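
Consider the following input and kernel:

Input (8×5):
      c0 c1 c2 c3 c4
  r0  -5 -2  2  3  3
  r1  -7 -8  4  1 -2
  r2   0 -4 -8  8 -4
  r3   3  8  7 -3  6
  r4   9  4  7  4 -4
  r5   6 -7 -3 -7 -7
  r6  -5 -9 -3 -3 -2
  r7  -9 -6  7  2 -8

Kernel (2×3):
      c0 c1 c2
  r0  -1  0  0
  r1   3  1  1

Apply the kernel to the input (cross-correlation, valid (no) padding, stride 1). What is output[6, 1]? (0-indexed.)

0

The receptive field on the input at this output position is [-9 -3 -3 / -6 7 2]. Elementwise product with the kernel and sum: -9·-1 + -6·3 + 7·1 + 2·1.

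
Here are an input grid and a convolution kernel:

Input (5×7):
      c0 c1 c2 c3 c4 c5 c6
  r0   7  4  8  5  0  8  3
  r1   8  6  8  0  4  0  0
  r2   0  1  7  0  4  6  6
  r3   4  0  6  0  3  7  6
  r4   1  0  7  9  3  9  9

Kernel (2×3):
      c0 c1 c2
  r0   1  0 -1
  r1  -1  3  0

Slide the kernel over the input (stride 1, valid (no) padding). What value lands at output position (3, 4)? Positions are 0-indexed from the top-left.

21

The receptive field on the input at this output position is [3 7 6 / 3 9 9]. Elementwise product with the kernel and sum: 3·1 + 6·-1 + 3·-1 + 9·3.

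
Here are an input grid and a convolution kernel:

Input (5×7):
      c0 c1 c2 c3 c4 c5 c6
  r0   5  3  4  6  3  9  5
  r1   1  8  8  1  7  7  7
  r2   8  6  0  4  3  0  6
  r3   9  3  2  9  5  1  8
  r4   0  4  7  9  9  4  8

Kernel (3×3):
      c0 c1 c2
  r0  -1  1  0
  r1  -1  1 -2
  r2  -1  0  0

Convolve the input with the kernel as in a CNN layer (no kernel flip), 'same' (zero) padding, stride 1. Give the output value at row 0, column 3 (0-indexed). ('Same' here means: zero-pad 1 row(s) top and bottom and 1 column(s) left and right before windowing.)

The receptive field on the zero-padded input at this output position is [0 0 0 / 4 6 3 / 8 1 7]. Elementwise product with the kernel and sum: 0·-1 + 0·1 + 4·-1 + 6·1 + 3·-2 + 8·-1.

-12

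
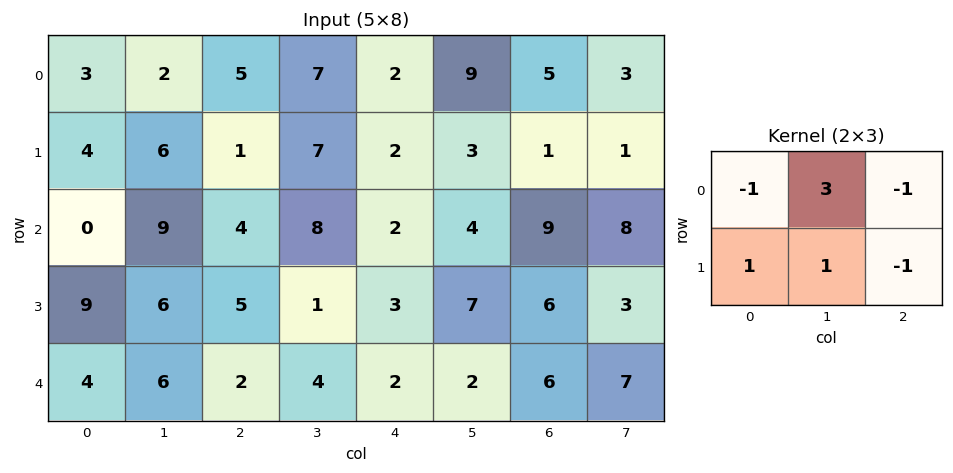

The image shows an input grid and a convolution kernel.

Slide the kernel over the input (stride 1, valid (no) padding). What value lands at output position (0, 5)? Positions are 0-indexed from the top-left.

The receptive field on the input at this output position is [9 5 3 / 3 1 1]. Elementwise product with the kernel and sum: 9·-1 + 5·3 + 3·-1 + 3·1 + 1·1 + 1·-1.

6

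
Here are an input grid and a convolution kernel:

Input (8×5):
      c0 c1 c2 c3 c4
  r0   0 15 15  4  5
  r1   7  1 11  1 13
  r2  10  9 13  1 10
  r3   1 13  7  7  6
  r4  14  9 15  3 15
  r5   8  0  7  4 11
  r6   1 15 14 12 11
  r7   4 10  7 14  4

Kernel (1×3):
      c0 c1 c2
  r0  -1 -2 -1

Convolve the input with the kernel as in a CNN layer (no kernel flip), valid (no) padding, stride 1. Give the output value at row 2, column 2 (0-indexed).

The receptive field on the input at this output position is [13 1 10]. Elementwise product with the kernel and sum: 13·-1 + 1·-2 + 10·-1.

-25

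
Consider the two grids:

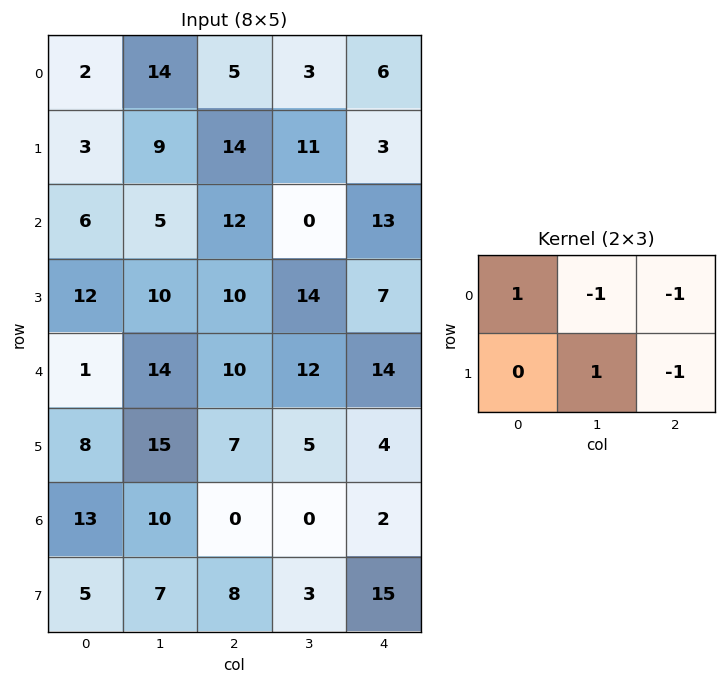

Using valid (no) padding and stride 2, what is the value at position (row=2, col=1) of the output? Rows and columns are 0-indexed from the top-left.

The receptive field on the input at this output position is [10 12 14 / 7 5 4]. Elementwise product with the kernel and sum: 10·1 + 12·-1 + 14·-1 + 5·1 + 4·-1.

-15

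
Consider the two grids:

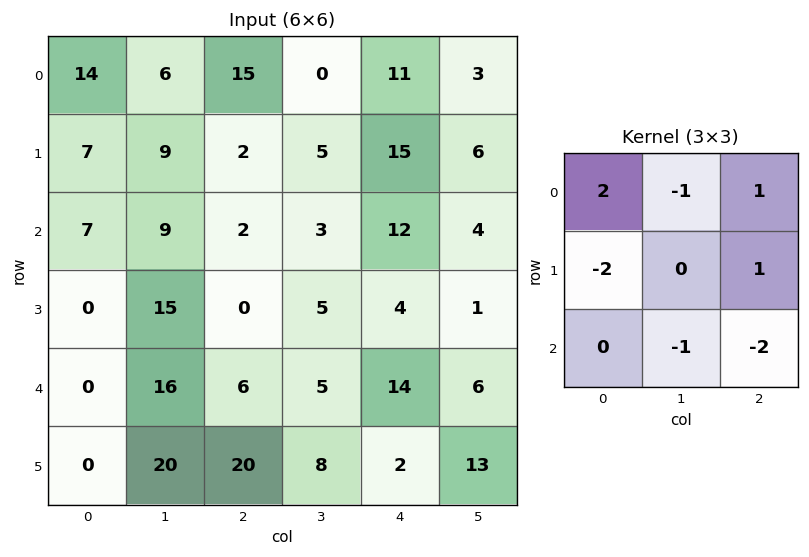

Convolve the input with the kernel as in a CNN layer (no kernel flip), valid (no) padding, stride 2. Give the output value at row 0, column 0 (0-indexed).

The receptive field on the input at this output position is [14 6 15 / 7 9 2 / 7 9 2]. Elementwise product with the kernel and sum: 14·2 + 6·-1 + 15·1 + 7·-2 + 2·1 + 9·-1 + 2·-2.

12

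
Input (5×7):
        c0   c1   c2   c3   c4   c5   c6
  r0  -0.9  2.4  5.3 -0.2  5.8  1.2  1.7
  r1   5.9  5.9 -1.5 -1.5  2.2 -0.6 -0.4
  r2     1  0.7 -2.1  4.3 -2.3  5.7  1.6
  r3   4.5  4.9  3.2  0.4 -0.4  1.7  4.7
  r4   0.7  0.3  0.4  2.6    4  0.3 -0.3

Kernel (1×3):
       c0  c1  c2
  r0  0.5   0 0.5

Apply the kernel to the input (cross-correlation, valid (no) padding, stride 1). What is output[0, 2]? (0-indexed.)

5.55

The receptive field on the input at this output position is [5.3 -0.2 5.8]. Elementwise product with the kernel and sum: 5.3·0.5 + 5.8·0.5.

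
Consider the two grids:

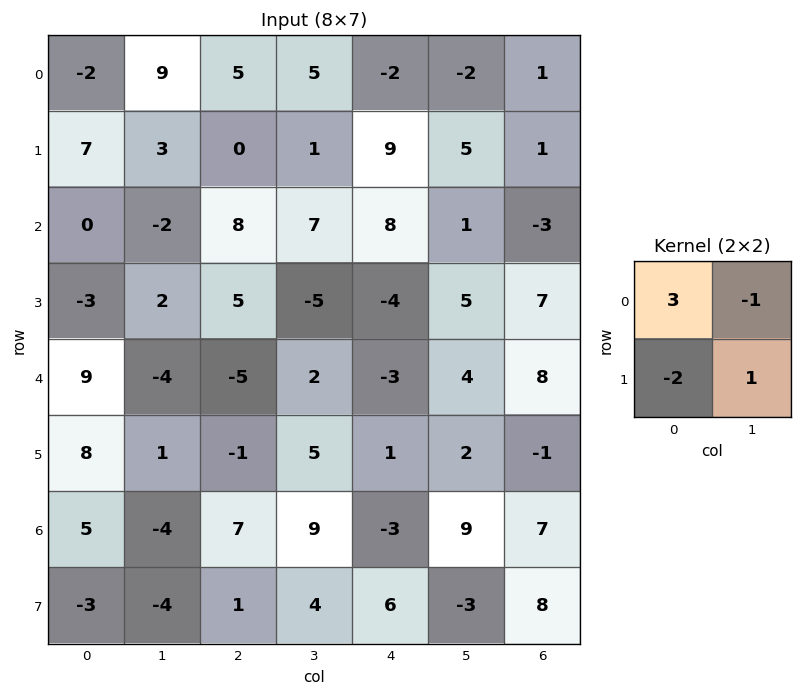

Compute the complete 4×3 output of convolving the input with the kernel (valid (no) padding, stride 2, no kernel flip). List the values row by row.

-26 11 -17
10 2 36
16 -10 -13
21 14 -33

Output[0,0]: The receptive field on the input at this output position is [-2 9 / 7 3]. Elementwise product with the kernel and sum: -2·3 + 9·-1 + 7·-2 + 3·1.
Output[0,1]: The receptive field on the input at this output position is [5 5 / 0 1]. Elementwise product with the kernel and sum: 5·3 + 5·-1 + 0·-2 + 1·1.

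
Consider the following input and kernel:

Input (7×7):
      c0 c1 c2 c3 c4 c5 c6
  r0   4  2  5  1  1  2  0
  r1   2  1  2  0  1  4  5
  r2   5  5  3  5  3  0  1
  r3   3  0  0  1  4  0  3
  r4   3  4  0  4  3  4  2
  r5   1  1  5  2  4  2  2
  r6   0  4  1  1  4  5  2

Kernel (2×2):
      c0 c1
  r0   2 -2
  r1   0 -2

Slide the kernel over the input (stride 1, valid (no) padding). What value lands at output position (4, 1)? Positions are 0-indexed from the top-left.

The receptive field on the input at this output position is [4 0 / 1 5]. Elementwise product with the kernel and sum: 4·2 + 0·-2 + 5·-2.

-2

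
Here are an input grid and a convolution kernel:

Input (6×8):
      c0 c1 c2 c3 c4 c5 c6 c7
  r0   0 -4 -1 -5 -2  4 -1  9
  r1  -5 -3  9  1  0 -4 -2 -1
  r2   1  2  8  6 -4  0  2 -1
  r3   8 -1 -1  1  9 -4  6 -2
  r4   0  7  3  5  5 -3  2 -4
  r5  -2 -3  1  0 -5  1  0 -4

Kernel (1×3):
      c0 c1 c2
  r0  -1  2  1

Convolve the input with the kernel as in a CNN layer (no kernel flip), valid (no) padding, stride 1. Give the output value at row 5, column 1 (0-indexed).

5

The receptive field on the input at this output position is [-3 1 0]. Elementwise product with the kernel and sum: -3·-1 + 1·2 + 0·1.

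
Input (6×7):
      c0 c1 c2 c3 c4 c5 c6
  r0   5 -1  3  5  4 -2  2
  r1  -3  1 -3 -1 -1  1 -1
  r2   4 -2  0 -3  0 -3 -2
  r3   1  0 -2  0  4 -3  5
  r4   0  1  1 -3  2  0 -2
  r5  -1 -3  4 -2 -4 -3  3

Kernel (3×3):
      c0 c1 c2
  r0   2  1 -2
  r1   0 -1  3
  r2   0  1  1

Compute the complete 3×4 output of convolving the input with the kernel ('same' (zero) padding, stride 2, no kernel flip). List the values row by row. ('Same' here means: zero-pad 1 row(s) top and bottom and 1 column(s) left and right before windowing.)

-10 8 -10 -3
-14 -10 -13 8
0 -10 1 4

Output[0,0]: The receptive field on the zero-padded input at this output position is [0 0 0 / 0 5 -1 / 0 -3 1]. Elementwise product with the kernel and sum: 0·2 + 0·1 + 0·-2 + 5·-1 + -1·3 + -3·1 + 1·1.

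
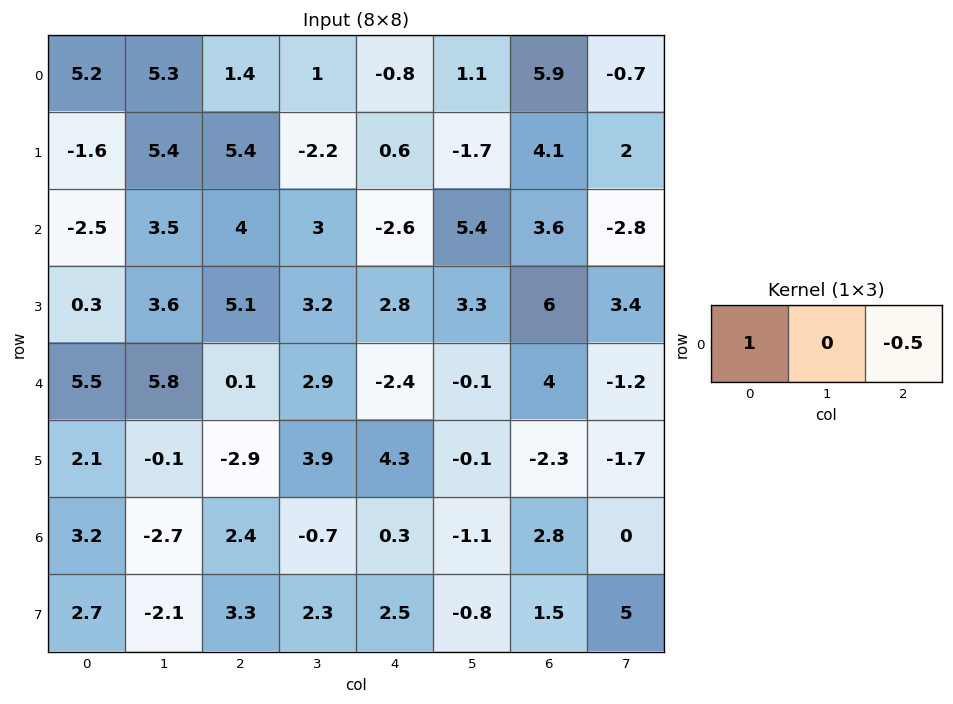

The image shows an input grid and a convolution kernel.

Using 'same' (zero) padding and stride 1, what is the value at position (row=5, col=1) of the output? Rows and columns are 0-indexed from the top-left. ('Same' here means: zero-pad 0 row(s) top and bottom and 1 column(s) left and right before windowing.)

The receptive field on the zero-padded input at this output position is [2.1 -0.1 -2.9]. Elementwise product with the kernel and sum: 2.1·1 + -2.9·-0.5.

3.55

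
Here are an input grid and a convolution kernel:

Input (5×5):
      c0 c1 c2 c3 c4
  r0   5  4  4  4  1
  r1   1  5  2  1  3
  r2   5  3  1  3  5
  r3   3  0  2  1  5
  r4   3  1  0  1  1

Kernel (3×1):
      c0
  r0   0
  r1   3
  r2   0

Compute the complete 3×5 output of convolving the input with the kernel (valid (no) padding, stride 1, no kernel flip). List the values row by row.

3 15 6 3 9
15 9 3 9 15
9 0 6 3 15

Output[0,0]: The receptive field on the input at this output position is [5 / 1 / 5]. Elementwise product with the kernel and sum: 1·3.
Output[0,1]: The receptive field on the input at this output position is [4 / 5 / 3]. Elementwise product with the kernel and sum: 5·3.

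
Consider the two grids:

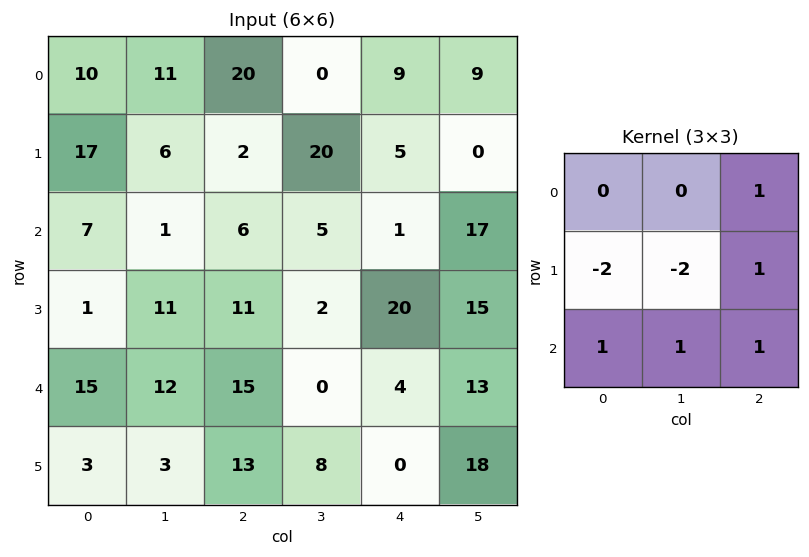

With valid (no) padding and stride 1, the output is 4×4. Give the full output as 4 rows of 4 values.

-10 16 -18 -18
15 35 17 42
35 -10 14 5
-9 -28 15 46

Output[0,0]: The receptive field on the input at this output position is [10 11 20 / 17 6 2 / 7 1 6]. Elementwise product with the kernel and sum: 20·1 + 17·-2 + 6·-2 + 2·1 + 7·1 + 1·1 + 6·1.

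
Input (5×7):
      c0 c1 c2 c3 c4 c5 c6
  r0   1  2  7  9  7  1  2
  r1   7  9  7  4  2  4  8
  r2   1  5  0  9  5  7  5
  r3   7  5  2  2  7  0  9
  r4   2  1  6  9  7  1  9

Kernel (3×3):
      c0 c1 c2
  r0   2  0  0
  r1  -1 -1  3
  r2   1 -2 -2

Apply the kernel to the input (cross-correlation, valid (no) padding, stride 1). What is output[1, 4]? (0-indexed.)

The receptive field on the input at this output position is [2 4 8 / 5 7 5 / 7 0 9]. Elementwise product with the kernel and sum: 2·2 + 5·-1 + 7·-1 + 5·3 + 7·1 + 0·-2 + 9·-2.

-4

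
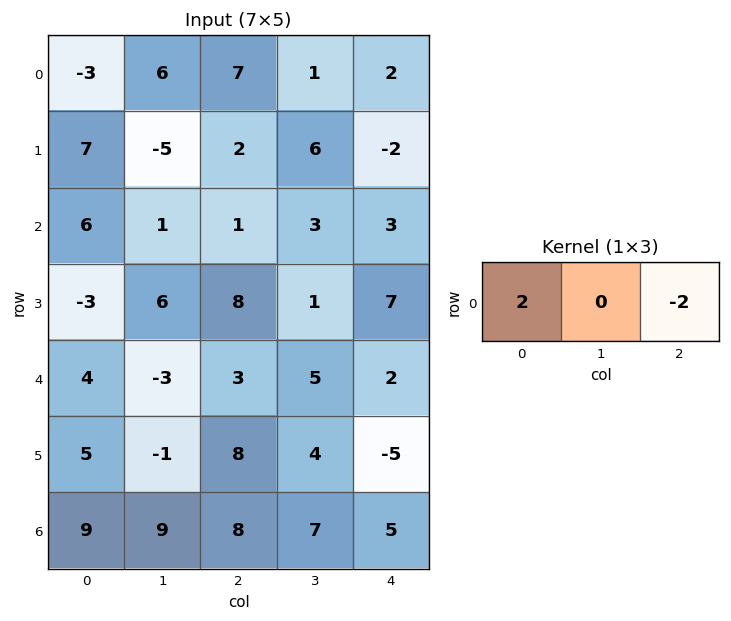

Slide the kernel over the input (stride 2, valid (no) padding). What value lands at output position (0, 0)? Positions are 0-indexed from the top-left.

The receptive field on the input at this output position is [-3 6 7]. Elementwise product with the kernel and sum: -3·2 + 7·-2.

-20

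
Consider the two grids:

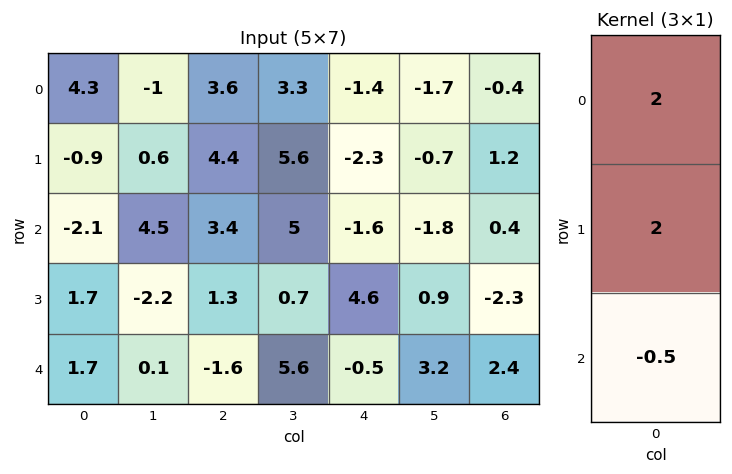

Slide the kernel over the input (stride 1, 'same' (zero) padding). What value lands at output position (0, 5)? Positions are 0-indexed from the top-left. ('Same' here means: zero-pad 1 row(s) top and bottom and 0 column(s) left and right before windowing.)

-3.05

The receptive field on the zero-padded input at this output position is [0 / -1.7 / -0.7]. Elementwise product with the kernel and sum: 0·2 + -1.7·2 + -0.7·-0.5.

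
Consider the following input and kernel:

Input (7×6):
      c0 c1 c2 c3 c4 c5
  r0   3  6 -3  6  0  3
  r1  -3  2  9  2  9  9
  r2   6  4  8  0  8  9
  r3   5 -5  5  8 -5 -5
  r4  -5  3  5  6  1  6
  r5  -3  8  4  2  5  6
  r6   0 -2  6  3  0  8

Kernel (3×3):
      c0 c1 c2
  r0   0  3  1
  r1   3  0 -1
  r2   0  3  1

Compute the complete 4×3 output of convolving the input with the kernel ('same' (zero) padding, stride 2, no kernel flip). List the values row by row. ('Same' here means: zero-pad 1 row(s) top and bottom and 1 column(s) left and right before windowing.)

Output[0,0]: The receptive field on the zero-padded input at this output position is [0 0 0 / 0 3 6 / 0 -3 2]. Elementwise product with the kernel and sum: 0·3 + 0·1 + 0·3 + 6·-1 + -3·3 + 2·1.
Output[0,1]: The receptive field on the zero-padded input at this output position is [0 0 0 / 6 -3 6 / 2 9 2]. Elementwise product with the kernel and sum: 0·3 + 0·1 + 6·3 + 6·-1 + 9·3 + 2·1.

-13 41 51
-1 64 7
6 40 13
1 5 22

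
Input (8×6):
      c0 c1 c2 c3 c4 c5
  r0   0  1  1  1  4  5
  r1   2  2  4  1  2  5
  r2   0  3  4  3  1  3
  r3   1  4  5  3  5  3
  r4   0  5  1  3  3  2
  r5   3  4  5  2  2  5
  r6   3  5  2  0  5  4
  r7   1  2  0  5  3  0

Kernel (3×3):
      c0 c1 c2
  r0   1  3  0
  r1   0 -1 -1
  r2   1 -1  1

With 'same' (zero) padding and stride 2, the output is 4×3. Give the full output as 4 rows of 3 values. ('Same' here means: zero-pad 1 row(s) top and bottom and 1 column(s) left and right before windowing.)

-1 -3 -5
6 9 4
-1 16 18
2 24 1

Output[0,0]: The receptive field on the zero-padded input at this output position is [0 0 0 / 0 0 1 / 0 2 2]. Elementwise product with the kernel and sum: 0·1 + 0·3 + 0·-1 + 1·-1 + 0·1 + 2·-1 + 2·1.
Output[0,1]: The receptive field on the zero-padded input at this output position is [0 0 0 / 1 1 1 / 2 4 1]. Elementwise product with the kernel and sum: 0·1 + 0·3 + 1·-1 + 1·-1 + 2·1 + 4·-1 + 1·1.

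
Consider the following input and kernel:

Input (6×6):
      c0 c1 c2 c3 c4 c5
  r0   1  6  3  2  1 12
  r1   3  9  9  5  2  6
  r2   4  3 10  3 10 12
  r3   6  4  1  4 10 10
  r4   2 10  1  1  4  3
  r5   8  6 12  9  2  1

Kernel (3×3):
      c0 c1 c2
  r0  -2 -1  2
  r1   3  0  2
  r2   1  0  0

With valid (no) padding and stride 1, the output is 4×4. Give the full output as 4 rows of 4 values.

Output[0,0]: The receptive field on the input at this output position is [1 6 3 / 3 9 9 / 4 3 10]. Elementwise product with the kernel and sum: 1·-2 + 6·-1 + 3·2 + 3·3 + 9·2 + 4·1.

29 29 35 49
41 2 32 37
31 20 21 41
2 37 37 20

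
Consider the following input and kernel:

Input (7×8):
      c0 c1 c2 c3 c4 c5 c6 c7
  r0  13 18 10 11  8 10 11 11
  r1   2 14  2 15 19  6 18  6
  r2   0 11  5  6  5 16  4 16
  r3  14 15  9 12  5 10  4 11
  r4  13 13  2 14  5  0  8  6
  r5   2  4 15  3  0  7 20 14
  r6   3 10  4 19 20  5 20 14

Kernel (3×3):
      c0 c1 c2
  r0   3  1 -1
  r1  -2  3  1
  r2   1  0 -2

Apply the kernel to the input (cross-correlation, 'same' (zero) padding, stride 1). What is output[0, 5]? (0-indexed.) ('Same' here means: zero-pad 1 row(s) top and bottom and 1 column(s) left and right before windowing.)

8

The receptive field on the zero-padded input at this output position is [0 0 0 / 8 10 11 / 19 6 18]. Elementwise product with the kernel and sum: 0·3 + 0·1 + 0·-1 + 8·-2 + 10·3 + 11·1 + 19·1 + 18·-2.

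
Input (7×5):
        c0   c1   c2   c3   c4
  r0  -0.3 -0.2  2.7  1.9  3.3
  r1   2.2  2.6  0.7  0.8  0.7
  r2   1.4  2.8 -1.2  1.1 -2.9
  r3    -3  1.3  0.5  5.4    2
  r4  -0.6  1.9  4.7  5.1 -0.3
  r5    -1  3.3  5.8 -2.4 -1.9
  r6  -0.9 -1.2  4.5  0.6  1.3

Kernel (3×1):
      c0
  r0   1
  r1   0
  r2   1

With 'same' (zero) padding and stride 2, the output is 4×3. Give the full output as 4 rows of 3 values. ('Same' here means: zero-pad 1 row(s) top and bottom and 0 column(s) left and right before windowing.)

2.2 0.7 0.7
-0.8 1.2 2.7
-4 6.3 0.1
-1 5.8 -1.9

Output[0,0]: The receptive field on the zero-padded input at this output position is [0 / -0.3 / 2.2]. Elementwise product with the kernel and sum: 0·1 + 2.2·1.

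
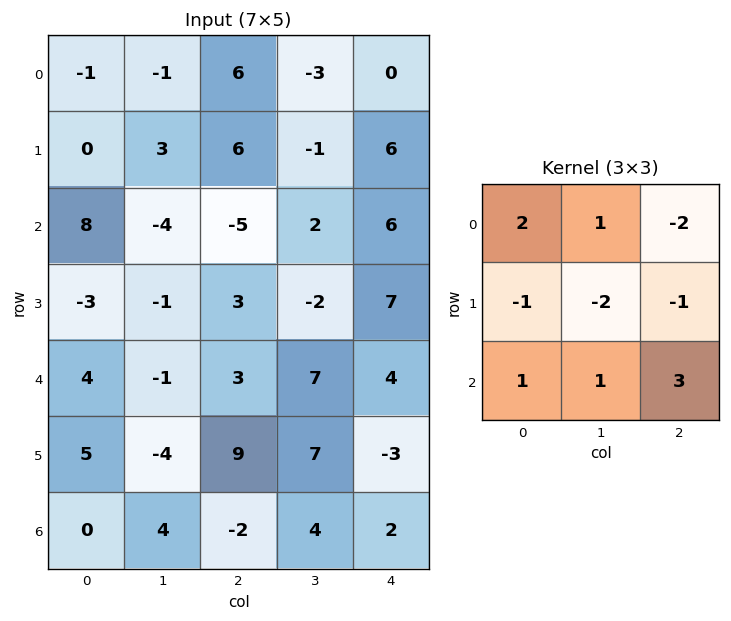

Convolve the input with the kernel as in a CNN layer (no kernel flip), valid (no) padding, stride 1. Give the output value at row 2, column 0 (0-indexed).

The receptive field on the input at this output position is [8 -4 -5 / -3 -1 3 / 4 -1 3]. Elementwise product with the kernel and sum: 8·2 + -4·1 + -5·-2 + -3·-1 + -1·-2 + 3·-1 + 4·1 + -1·1 + 3·3.

36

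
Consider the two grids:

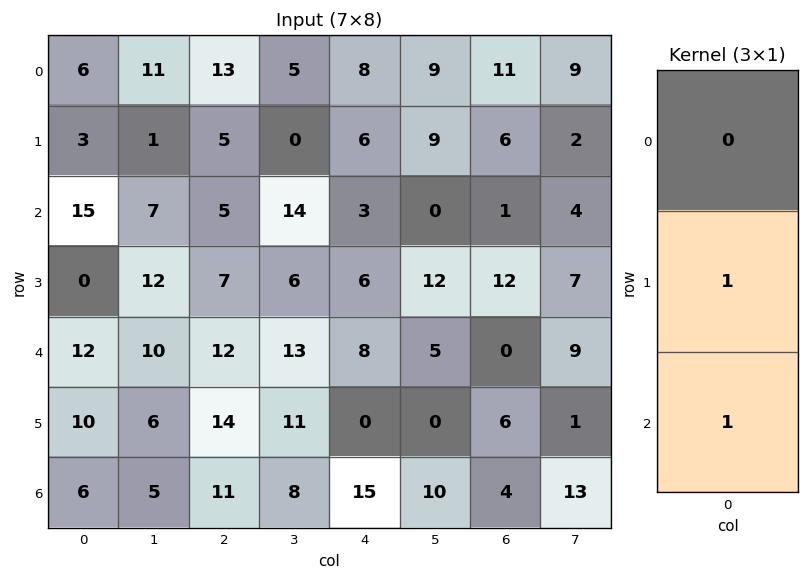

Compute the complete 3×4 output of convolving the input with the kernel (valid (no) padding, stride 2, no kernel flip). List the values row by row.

18 10 9 7
12 19 14 12
16 25 15 10

Output[0,0]: The receptive field on the input at this output position is [6 / 3 / 15]. Elementwise product with the kernel and sum: 3·1 + 15·1.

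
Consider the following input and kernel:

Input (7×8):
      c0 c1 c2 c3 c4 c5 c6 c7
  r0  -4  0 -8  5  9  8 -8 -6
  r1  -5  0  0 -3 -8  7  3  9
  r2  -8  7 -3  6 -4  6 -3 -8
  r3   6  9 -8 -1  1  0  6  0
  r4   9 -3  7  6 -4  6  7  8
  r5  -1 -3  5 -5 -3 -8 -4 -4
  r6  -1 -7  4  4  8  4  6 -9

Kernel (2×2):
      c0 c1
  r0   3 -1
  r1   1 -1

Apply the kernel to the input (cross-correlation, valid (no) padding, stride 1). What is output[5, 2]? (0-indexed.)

The receptive field on the input at this output position is [5 -5 / 4 4]. Elementwise product with the kernel and sum: 5·3 + -5·-1 + 4·1 + 4·-1.

20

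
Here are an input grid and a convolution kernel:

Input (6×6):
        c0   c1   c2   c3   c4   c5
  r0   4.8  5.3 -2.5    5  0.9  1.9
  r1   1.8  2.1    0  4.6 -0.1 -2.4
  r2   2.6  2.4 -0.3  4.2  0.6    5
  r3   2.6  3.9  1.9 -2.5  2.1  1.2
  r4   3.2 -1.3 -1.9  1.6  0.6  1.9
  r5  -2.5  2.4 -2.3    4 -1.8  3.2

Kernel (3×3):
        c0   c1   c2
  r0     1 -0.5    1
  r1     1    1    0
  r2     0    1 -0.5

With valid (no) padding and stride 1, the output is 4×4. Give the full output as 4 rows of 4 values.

6.1 11.25 4.4 9.05
8.7 11.95 -2.05 8.55
7.25 9.85 -1.1 8.15
8 -7.05 9.85 -3.55

Output[0,0]: The receptive field on the input at this output position is [4.8 5.3 -2.5 / 1.8 2.1 0 / 2.6 2.4 -0.3]. Elementwise product with the kernel and sum: 4.8·1 + 5.3·-0.5 + -2.5·1 + 1.8·1 + 2.1·1 + 2.4·1 + -0.3·-0.5.
Output[0,1]: The receptive field on the input at this output position is [5.3 -2.5 5 / 2.1 0 4.6 / 2.4 -0.3 4.2]. Elementwise product with the kernel and sum: 5.3·1 + -2.5·-0.5 + 5·1 + 2.1·1 + 0·1 + -0.3·1 + 4.2·-0.5.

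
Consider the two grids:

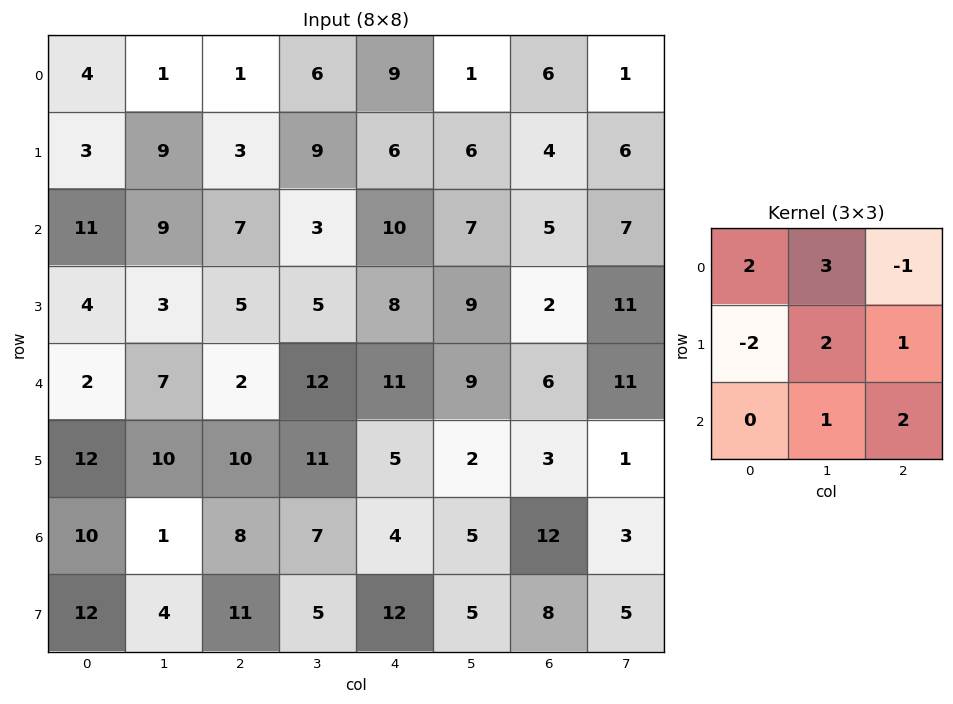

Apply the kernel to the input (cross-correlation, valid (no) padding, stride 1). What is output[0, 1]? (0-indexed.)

The receptive field on the input at this output position is [1 1 6 / 9 3 9 / 9 7 3]. Elementwise product with the kernel and sum: 1·2 + 1·3 + 6·-1 + 9·-2 + 3·2 + 9·1 + 7·1 + 3·2.

9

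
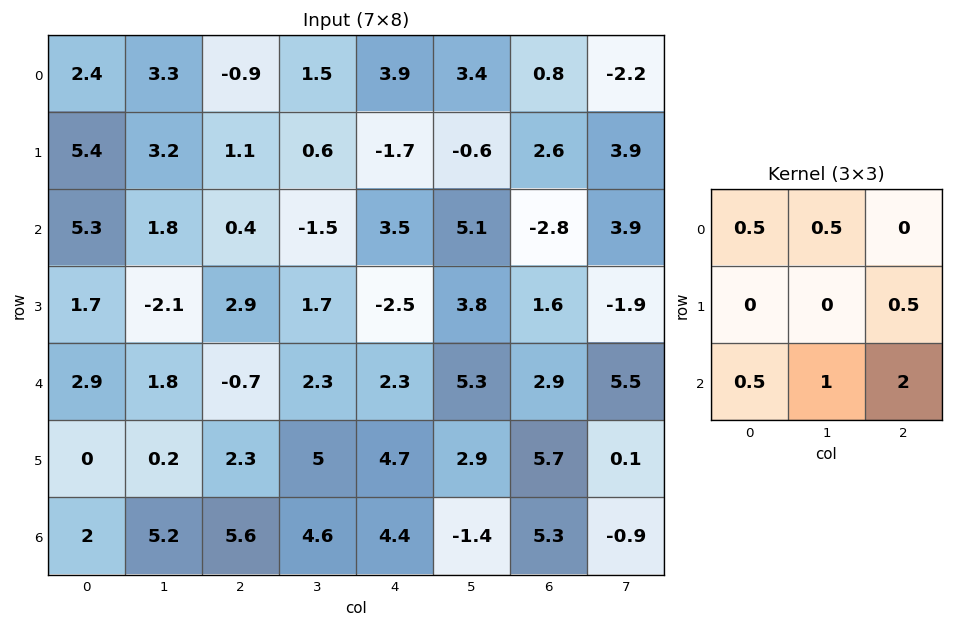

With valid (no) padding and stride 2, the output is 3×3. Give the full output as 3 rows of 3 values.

Output[0,0]: The receptive field on the input at this output position is [2.4 3.3 -0.9 / 5.4 3.2 1.1 / 5.3 1.8 0.4]. Elementwise product with the kernel and sum: 2.4·0.5 + 3.3·0.5 + 1.1·0.5 + 5.3·0.5 + 1.8·1 + 0.4·2.

8.65 5.15 6.2
6.85 4.75 17.35
20.9 19.35 18.05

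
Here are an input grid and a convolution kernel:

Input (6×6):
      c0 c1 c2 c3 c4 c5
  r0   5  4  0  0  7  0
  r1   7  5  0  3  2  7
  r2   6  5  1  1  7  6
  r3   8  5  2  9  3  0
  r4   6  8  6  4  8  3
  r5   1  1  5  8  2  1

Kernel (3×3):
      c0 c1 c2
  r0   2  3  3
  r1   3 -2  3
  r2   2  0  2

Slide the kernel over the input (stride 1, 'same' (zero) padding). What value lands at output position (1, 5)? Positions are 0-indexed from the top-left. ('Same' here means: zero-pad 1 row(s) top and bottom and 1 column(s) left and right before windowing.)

20

The receptive field on the zero-padded input at this output position is [7 0 0 / 2 7 0 / 7 6 0]. Elementwise product with the kernel and sum: 7·2 + 0·3 + 0·3 + 2·3 + 7·-2 + 0·3 + 7·2 + 0·2.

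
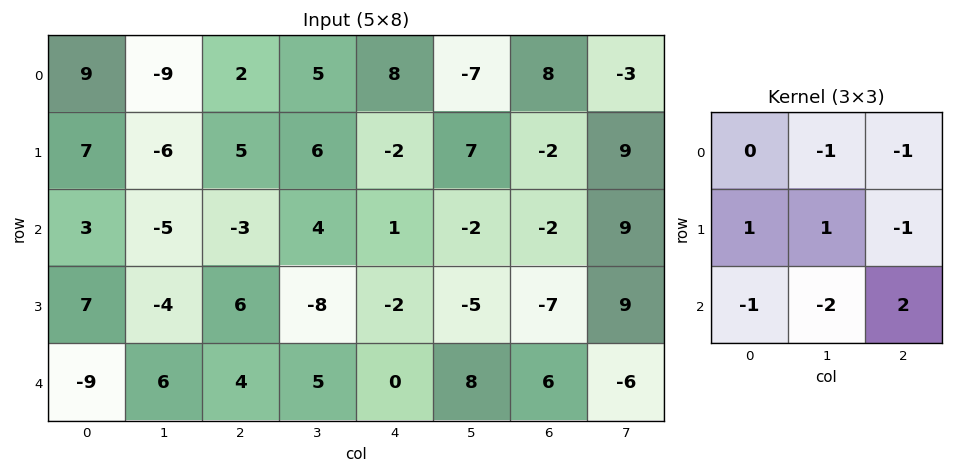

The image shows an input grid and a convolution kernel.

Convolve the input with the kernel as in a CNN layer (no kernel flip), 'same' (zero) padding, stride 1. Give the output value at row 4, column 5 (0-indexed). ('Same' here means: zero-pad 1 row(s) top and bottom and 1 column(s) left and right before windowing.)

14

The receptive field on the zero-padded input at this output position is [-2 -5 -7 / 0 8 6 / 0 0 0]. Elementwise product with the kernel and sum: -5·-1 + -7·-1 + 0·1 + 8·1 + 6·-1 + 0·-1 + 0·-2 + 0·2.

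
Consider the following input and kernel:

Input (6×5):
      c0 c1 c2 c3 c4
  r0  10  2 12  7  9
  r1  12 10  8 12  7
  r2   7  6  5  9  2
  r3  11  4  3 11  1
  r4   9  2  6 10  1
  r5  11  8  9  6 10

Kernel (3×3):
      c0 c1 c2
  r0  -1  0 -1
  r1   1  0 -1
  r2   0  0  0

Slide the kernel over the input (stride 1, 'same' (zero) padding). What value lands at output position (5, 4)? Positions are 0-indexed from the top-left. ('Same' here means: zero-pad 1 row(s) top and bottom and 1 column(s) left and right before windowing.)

The receptive field on the zero-padded input at this output position is [10 1 0 / 6 10 0 / 0 0 0]. Elementwise product with the kernel and sum: 10·-1 + 0·-1 + 6·1 + 0·-1.

-4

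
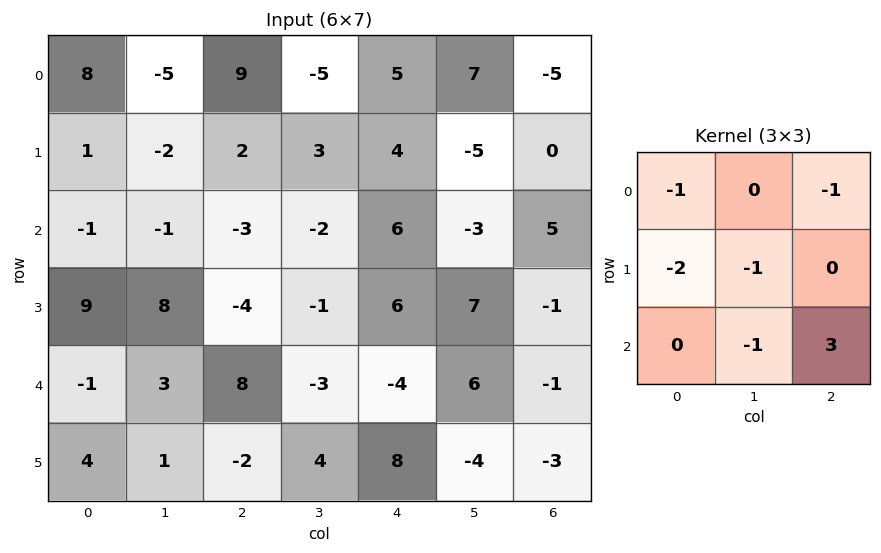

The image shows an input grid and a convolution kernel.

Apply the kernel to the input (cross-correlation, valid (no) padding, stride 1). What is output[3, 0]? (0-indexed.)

The receptive field on the input at this output position is [9 8 -4 / -1 3 8 / 4 1 -2]. Elementwise product with the kernel and sum: 9·-1 + -4·-1 + -1·-2 + 3·-1 + 1·-1 + -2·3.

-13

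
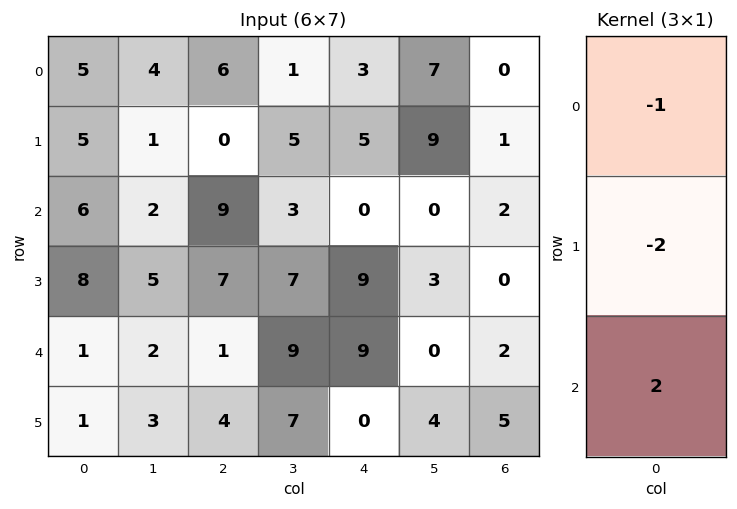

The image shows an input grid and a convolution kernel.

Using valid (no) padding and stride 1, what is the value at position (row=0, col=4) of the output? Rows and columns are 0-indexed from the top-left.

The receptive field on the input at this output position is [3 / 5 / 0]. Elementwise product with the kernel and sum: 3·-1 + 5·-2 + 0·2.

-13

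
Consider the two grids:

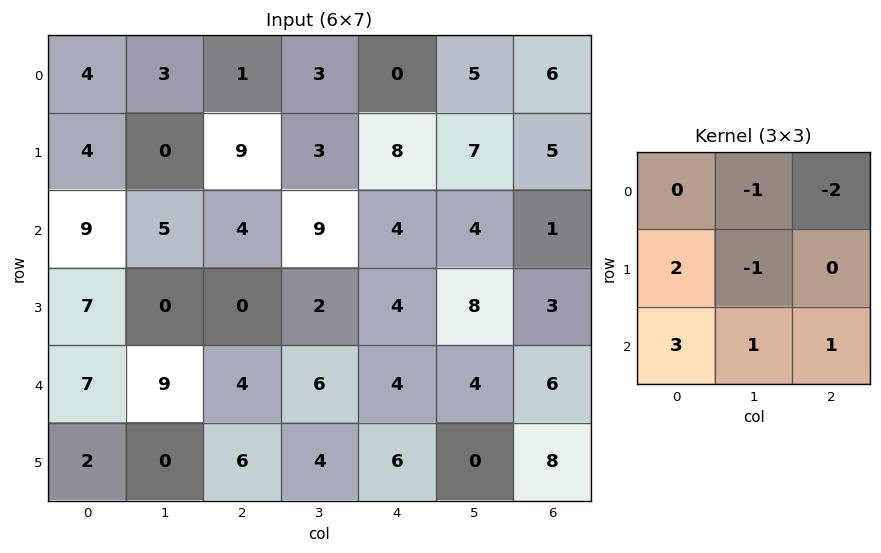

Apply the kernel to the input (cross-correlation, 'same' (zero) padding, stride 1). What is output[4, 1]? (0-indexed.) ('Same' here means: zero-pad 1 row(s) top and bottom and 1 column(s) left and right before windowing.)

The receptive field on the zero-padded input at this output position is [7 0 0 / 7 9 4 / 2 0 6]. Elementwise product with the kernel and sum: 0·-1 + 0·-2 + 7·2 + 9·-1 + 2·3 + 0·1 + 6·1.

17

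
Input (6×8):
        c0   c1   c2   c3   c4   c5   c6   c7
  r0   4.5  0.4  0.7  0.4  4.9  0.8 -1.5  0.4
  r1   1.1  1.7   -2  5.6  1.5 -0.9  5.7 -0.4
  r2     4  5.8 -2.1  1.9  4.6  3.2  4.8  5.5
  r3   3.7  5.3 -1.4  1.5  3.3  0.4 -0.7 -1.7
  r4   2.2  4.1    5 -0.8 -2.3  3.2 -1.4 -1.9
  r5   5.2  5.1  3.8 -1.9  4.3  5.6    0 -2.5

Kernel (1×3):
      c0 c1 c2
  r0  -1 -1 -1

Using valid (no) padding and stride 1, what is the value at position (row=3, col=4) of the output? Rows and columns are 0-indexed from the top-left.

-3

The receptive field on the input at this output position is [3.3 0.4 -0.7]. Elementwise product with the kernel and sum: 3.3·-1 + 0.4·-1 + -0.7·-1.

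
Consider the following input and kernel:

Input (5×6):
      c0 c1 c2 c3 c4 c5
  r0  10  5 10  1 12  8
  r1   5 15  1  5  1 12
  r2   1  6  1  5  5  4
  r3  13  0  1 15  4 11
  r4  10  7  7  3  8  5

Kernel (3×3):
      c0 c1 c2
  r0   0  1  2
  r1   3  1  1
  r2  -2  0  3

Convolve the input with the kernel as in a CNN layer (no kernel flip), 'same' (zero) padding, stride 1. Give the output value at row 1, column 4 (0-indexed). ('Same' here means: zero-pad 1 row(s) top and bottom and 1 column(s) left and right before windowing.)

58

The receptive field on the zero-padded input at this output position is [1 12 8 / 5 1 12 / 5 5 4]. Elementwise product with the kernel and sum: 12·1 + 8·2 + 5·3 + 1·1 + 12·1 + 5·-2 + 4·3.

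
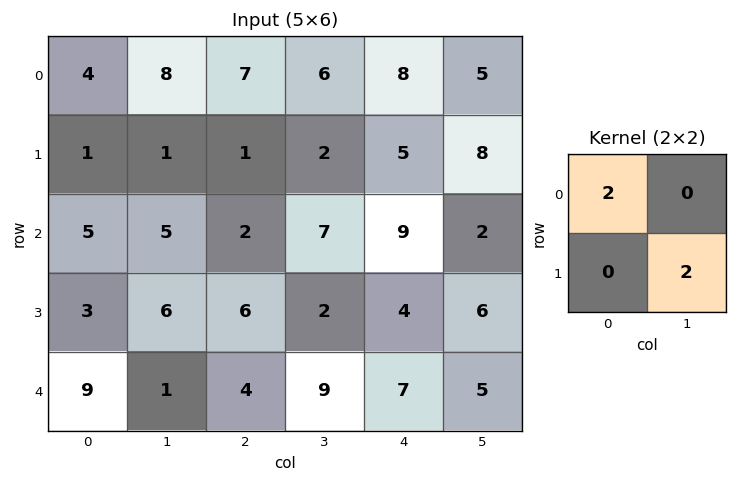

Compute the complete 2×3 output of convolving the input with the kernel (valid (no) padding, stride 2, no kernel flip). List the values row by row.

Output[0,0]: The receptive field on the input at this output position is [4 8 / 1 1]. Elementwise product with the kernel and sum: 4·2 + 1·2.
Output[0,1]: The receptive field on the input at this output position is [7 6 / 1 2]. Elementwise product with the kernel and sum: 7·2 + 2·2.

10 18 32
22 8 30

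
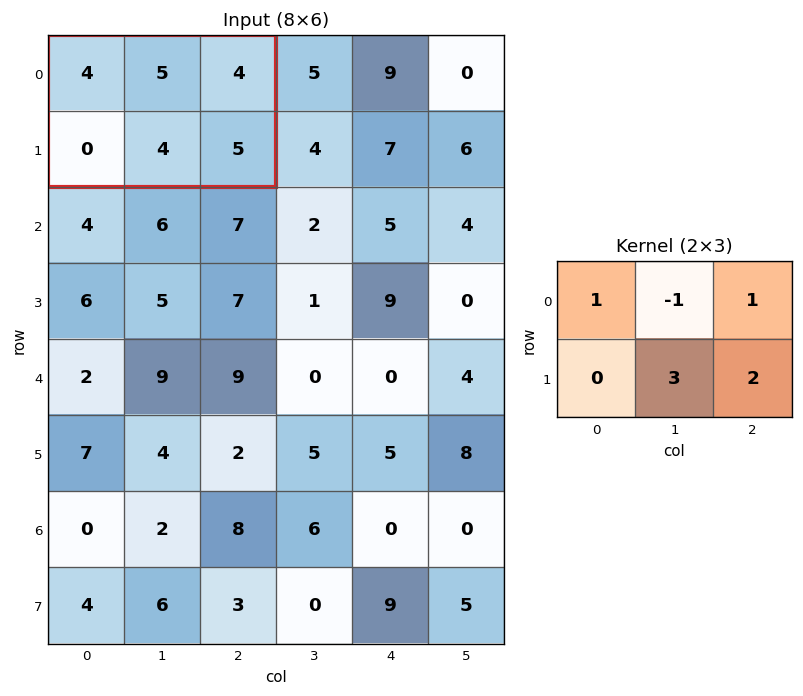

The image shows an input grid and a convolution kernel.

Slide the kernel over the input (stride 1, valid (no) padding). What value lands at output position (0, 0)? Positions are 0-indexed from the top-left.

The receptive field on the input at this output position is [4 5 4 / 0 4 5]. Elementwise product with the kernel and sum: 4·1 + 5·-1 + 4·1 + 4·3 + 5·2.

25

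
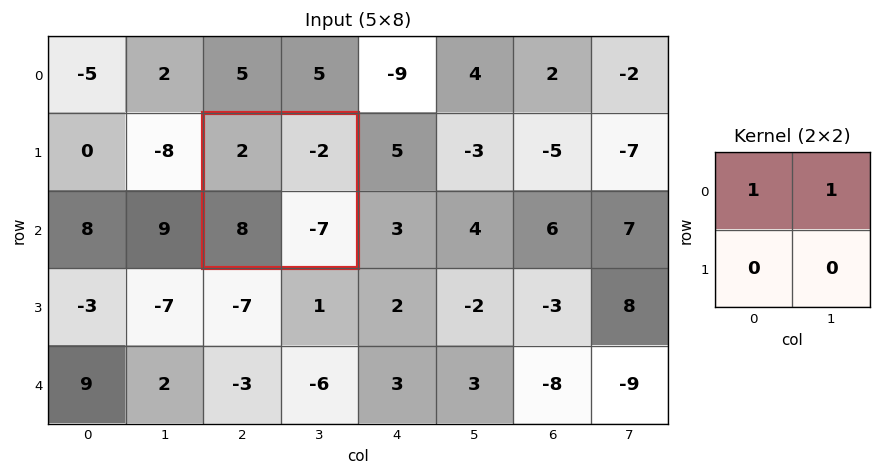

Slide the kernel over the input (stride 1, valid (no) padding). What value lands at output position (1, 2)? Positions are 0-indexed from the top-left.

The receptive field on the input at this output position is [2 -2 / 8 -7]. Elementwise product with the kernel and sum: 2·1 + -2·1.

0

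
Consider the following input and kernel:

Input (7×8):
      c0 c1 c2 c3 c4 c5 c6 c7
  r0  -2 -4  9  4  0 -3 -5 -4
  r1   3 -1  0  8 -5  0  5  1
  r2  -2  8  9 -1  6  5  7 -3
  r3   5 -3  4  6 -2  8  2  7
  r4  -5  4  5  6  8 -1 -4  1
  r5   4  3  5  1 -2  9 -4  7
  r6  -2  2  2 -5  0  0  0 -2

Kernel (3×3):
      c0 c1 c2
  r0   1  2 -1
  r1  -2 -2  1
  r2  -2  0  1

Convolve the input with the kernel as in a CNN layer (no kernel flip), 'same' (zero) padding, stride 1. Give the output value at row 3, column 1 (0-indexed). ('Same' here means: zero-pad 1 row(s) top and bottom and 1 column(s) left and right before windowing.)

20

The receptive field on the zero-padded input at this output position is [-2 8 9 / 5 -3 4 / -5 4 5]. Elementwise product with the kernel and sum: -2·1 + 8·2 + 9·-1 + 5·-2 + -3·-2 + 4·1 + -5·-2 + 5·1.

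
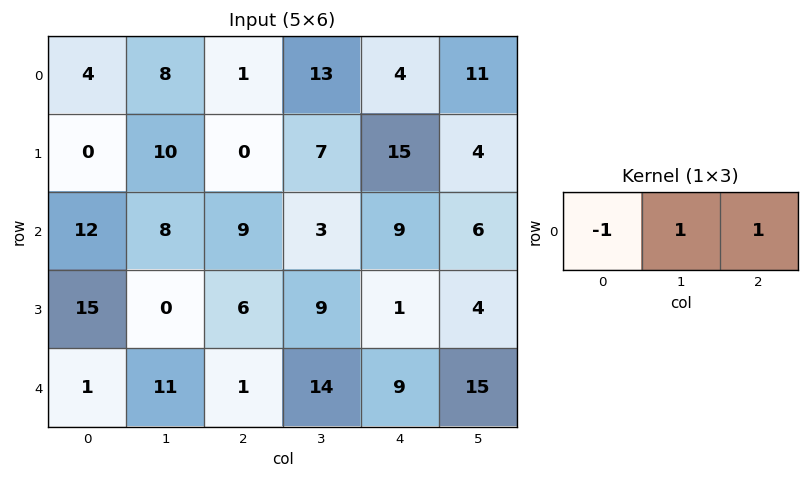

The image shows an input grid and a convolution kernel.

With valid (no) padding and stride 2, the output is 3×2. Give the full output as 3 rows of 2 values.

Output[0,0]: The receptive field on the input at this output position is [4 8 1]. Elementwise product with the kernel and sum: 4·-1 + 8·1 + 1·1.
Output[0,1]: The receptive field on the input at this output position is [1 13 4]. Elementwise product with the kernel and sum: 1·-1 + 13·1 + 4·1.

5 16
5 3
11 22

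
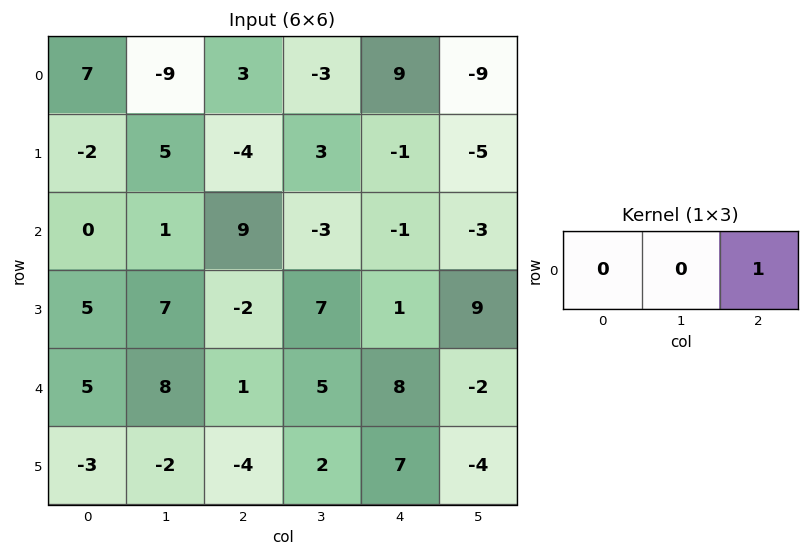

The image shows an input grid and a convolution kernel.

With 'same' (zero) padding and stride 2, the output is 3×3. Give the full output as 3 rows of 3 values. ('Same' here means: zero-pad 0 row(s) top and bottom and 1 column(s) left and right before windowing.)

-9 -3 -9
1 -3 -3
8 5 -2

Output[0,0]: The receptive field on the zero-padded input at this output position is [0 7 -9]. Elementwise product with the kernel and sum: -9·1.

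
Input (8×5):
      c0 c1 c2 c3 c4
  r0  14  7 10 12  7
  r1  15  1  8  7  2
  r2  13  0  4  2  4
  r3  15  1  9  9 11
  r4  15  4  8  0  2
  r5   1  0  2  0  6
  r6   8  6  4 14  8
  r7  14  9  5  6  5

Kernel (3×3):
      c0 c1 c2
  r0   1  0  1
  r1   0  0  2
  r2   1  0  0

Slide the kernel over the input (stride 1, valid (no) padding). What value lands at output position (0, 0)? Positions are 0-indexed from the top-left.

The receptive field on the input at this output position is [14 7 10 / 15 1 8 / 13 0 4]. Elementwise product with the kernel and sum: 14·1 + 10·1 + 8·2 + 13·1.

53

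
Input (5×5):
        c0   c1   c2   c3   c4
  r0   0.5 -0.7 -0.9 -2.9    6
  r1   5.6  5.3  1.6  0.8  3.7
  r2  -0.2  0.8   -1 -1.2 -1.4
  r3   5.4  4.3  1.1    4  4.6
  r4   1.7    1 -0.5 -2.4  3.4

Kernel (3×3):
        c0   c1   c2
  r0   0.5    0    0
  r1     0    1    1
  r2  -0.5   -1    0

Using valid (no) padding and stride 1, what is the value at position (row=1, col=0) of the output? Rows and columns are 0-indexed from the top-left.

-4.4

The receptive field on the input at this output position is [5.6 5.3 1.6 / -0.2 0.8 -1 / 5.4 4.3 1.1]. Elementwise product with the kernel and sum: 5.6·0.5 + 0.8·1 + -1·1 + 5.4·-0.5 + 4.3·-1.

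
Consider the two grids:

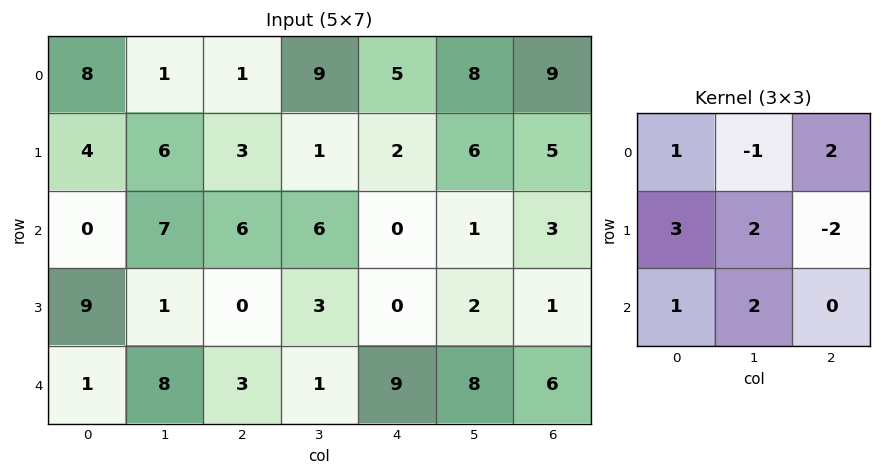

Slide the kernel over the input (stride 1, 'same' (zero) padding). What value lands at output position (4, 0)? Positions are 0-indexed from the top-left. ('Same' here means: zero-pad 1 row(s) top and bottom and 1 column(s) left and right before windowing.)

The receptive field on the zero-padded input at this output position is [0 9 1 / 0 1 8 / 0 0 0]. Elementwise product with the kernel and sum: 0·1 + 9·-1 + 1·2 + 0·3 + 1·2 + 8·-2 + 0·1 + 0·2.

-21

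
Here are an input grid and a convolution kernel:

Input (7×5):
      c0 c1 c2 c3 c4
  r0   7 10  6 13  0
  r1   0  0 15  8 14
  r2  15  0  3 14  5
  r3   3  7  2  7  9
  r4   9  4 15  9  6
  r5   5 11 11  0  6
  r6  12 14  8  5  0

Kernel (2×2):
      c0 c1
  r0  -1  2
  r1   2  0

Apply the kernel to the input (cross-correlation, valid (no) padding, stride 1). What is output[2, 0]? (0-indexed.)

-9

The receptive field on the input at this output position is [15 0 / 3 7]. Elementwise product with the kernel and sum: 15·-1 + 0·2 + 3·2.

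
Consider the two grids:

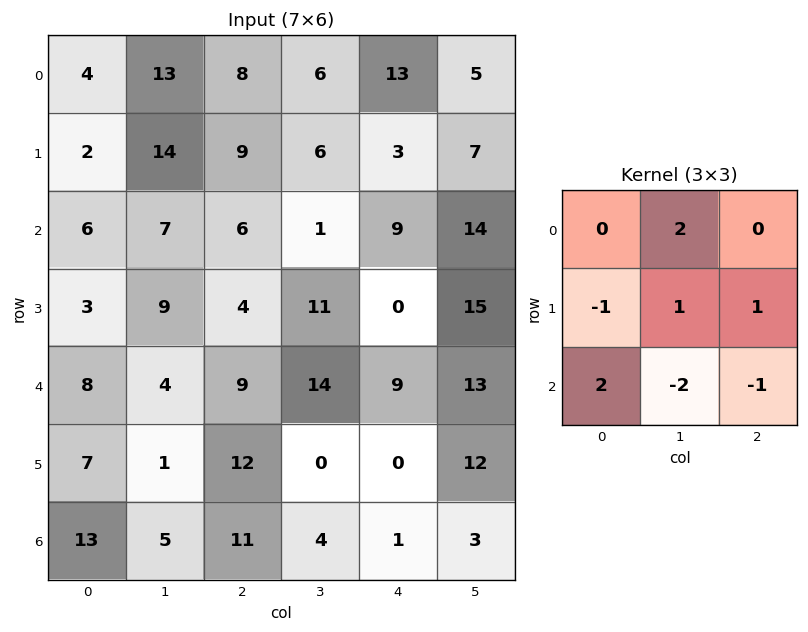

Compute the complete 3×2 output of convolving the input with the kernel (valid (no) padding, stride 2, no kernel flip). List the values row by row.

Output[0,0]: The receptive field on the input at this output position is [4 13 8 / 2 14 9 / 6 7 6]. Elementwise product with the kernel and sum: 13·2 + 2·-1 + 14·1 + 9·1 + 6·2 + 7·-2 + 6·-1.

39 13
23 -10
19 29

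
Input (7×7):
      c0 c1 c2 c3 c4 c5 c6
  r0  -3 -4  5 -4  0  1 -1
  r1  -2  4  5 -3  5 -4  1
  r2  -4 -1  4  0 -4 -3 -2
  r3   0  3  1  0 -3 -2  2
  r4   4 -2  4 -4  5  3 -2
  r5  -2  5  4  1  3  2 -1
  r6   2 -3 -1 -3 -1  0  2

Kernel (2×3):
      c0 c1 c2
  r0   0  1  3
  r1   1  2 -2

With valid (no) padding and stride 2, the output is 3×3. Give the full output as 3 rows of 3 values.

Output[0,0]: The receptive field on the input at this output position is [-3 -4 5 / -2 4 5]. Elementwise product with the kernel and sum: -4·1 + 5·3 + -2·1 + 4·2 + 5·-2.
Output[0,1]: The receptive field on the input at this output position is [5 -4 0 / 5 -3 5]. Elementwise product with the kernel and sum: -4·1 + 0·3 + 5·1 + -3·2 + 5·-2.

7 -15 -7
15 -5 -20
10 11 6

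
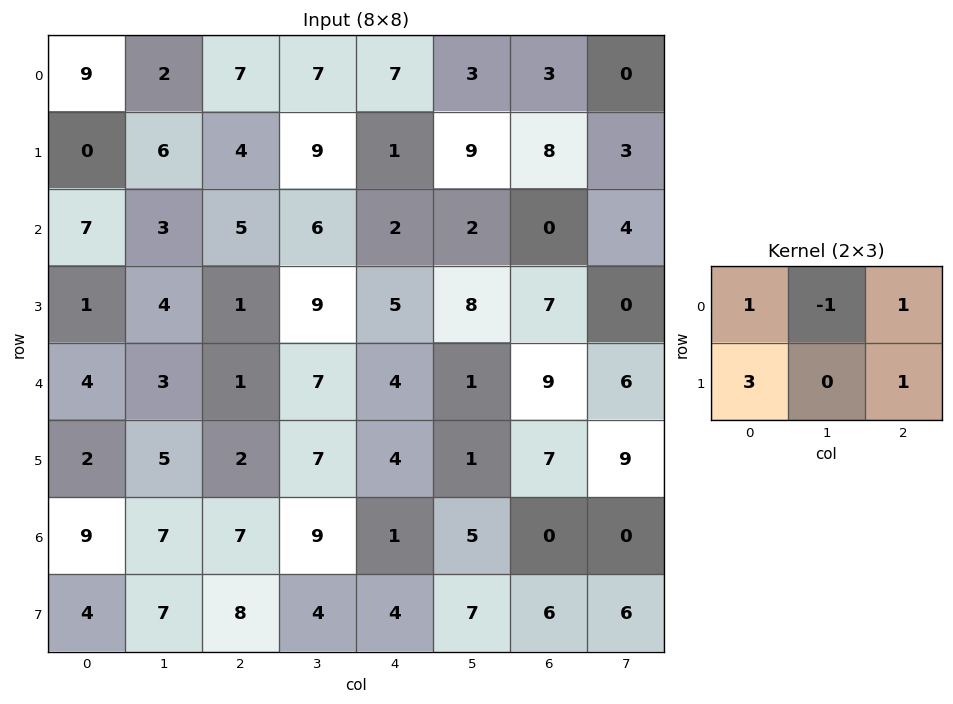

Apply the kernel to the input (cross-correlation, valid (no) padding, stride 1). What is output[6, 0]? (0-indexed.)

29

The receptive field on the input at this output position is [9 7 7 / 4 7 8]. Elementwise product with the kernel and sum: 9·1 + 7·-1 + 7·1 + 4·3 + 8·1.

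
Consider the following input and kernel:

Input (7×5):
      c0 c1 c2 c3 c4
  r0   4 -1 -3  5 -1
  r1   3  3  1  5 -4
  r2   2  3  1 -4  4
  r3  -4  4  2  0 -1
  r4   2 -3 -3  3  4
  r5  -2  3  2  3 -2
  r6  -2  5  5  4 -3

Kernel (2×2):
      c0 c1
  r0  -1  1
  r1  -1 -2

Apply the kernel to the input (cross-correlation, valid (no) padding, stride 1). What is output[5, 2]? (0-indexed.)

The receptive field on the input at this output position is [2 3 / 5 4]. Elementwise product with the kernel and sum: 2·-1 + 3·1 + 5·-1 + 4·-2.

-12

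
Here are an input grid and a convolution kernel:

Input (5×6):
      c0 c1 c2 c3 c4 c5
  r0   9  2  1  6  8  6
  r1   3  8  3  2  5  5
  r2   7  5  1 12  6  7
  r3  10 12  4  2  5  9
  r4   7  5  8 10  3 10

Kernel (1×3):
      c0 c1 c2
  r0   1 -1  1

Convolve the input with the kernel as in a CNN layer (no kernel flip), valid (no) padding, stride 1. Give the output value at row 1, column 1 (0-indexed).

7

The receptive field on the input at this output position is [8 3 2]. Elementwise product with the kernel and sum: 8·1 + 3·-1 + 2·1.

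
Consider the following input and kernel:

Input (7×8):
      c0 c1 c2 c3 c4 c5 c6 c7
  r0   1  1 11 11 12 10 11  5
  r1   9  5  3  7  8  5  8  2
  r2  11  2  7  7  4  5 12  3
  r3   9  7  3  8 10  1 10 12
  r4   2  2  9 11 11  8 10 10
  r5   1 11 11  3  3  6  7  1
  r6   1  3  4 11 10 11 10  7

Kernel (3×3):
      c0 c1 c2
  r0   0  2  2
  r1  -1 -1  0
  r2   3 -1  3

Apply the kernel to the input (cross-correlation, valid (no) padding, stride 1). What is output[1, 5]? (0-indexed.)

32

The receptive field on the input at this output position is [5 8 2 / 5 12 3 / 1 10 12]. Elementwise product with the kernel and sum: 8·2 + 2·2 + 5·-1 + 12·-1 + 1·3 + 10·-1 + 12·3.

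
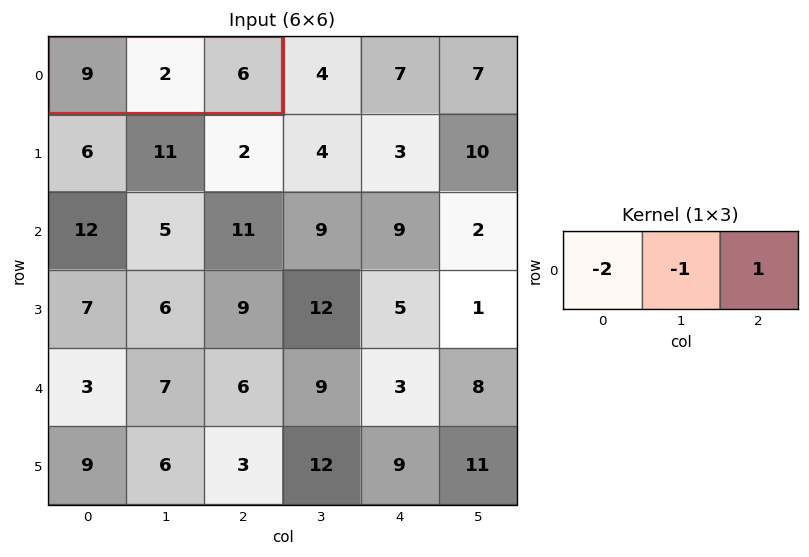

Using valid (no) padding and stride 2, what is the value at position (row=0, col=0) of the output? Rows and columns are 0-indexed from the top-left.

-14

The receptive field on the input at this output position is [9 2 6]. Elementwise product with the kernel and sum: 9·-2 + 2·-1 + 6·1.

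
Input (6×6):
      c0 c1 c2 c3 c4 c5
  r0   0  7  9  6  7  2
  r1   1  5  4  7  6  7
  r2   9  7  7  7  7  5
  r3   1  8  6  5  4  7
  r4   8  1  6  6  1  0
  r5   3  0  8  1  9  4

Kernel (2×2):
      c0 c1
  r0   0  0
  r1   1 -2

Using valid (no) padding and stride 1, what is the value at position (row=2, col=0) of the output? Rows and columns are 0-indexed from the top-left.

The receptive field on the input at this output position is [9 7 / 1 8]. Elementwise product with the kernel and sum: 1·1 + 8·-2.

-15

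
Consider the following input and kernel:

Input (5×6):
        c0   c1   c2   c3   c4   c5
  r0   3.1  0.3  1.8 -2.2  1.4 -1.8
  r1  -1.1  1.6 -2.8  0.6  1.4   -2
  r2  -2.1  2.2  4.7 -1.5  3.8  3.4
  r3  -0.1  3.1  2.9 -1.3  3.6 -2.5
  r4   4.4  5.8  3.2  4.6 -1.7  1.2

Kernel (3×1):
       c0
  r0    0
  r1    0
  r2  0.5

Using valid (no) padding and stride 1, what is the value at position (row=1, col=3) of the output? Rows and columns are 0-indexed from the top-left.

-0.65

The receptive field on the input at this output position is [0.6 / -1.5 / -1.3]. Elementwise product with the kernel and sum: -1.3·0.5.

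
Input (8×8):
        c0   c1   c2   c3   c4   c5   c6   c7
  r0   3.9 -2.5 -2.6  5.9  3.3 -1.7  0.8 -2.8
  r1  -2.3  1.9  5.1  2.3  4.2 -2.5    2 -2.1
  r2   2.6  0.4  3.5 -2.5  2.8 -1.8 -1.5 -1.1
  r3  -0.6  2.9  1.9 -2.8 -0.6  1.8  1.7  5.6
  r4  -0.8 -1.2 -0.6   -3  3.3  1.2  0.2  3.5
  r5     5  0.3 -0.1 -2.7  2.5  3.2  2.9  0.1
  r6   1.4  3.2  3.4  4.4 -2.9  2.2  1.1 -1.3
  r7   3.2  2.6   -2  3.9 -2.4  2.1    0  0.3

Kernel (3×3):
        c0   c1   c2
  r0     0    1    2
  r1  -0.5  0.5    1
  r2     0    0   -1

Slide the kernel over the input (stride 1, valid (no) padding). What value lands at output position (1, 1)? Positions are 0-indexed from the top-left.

11.55

The receptive field on the input at this output position is [1.9 5.1 2.3 / 0.4 3.5 -2.5 / 2.9 1.9 -2.8]. Elementwise product with the kernel and sum: 5.1·1 + 2.3·2 + 0.4·-0.5 + 3.5·0.5 + -2.5·1 + -2.8·-1.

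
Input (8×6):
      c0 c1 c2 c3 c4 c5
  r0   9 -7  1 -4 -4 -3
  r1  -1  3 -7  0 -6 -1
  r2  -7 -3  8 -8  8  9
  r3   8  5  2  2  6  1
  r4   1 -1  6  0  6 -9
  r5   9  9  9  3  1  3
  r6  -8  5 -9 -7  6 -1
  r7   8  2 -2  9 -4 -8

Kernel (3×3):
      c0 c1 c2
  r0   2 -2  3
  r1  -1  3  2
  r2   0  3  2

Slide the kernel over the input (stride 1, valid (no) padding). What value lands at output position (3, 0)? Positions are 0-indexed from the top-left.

The receptive field on the input at this output position is [8 5 2 / 1 -1 6 / 9 9 9]. Elementwise product with the kernel and sum: 8·2 + 5·-2 + 2·3 + 1·-1 + -1·3 + 6·2 + 9·3 + 9·2.

65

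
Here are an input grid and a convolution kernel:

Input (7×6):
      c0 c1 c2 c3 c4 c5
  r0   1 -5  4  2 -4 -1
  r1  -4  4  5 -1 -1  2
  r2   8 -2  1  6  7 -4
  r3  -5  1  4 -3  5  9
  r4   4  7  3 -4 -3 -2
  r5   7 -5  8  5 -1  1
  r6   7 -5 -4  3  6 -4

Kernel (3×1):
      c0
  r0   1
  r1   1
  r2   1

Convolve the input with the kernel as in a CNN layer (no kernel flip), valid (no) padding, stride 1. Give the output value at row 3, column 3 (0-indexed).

The receptive field on the input at this output position is [-3 / -4 / 5]. Elementwise product with the kernel and sum: -3·1 + -4·1 + 5·1.

-2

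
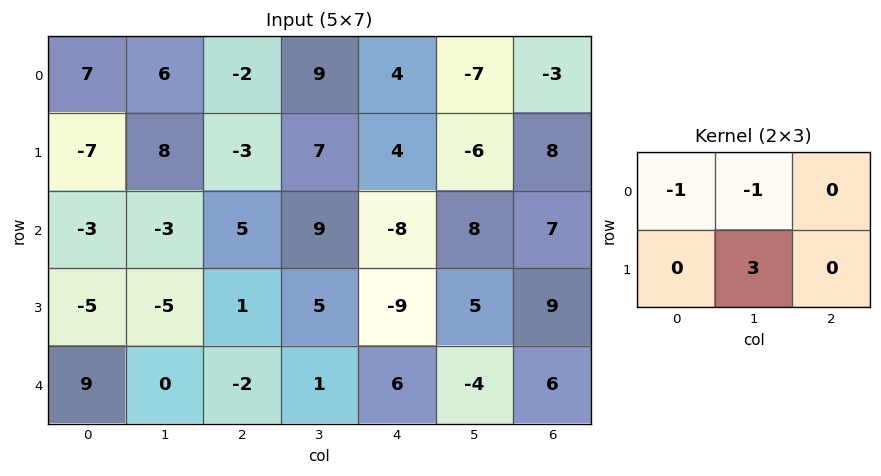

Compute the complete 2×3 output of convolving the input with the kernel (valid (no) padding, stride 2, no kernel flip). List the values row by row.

Output[0,0]: The receptive field on the input at this output position is [7 6 -2 / -7 8 -3]. Elementwise product with the kernel and sum: 7·-1 + 6·-1 + 8·3.

11 14 -15
-9 1 15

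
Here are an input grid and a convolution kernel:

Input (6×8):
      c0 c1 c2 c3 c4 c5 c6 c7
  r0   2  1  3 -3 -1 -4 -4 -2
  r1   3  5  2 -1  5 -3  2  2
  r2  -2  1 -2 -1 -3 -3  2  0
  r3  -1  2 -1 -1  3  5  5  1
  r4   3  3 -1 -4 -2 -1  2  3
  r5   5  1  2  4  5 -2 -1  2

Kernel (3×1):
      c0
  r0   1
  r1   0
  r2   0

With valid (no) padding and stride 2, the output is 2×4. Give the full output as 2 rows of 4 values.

2 3 -1 -4
-2 -2 -3 2

Output[0,0]: The receptive field on the input at this output position is [2 / 3 / -2]. Elementwise product with the kernel and sum: 2·1.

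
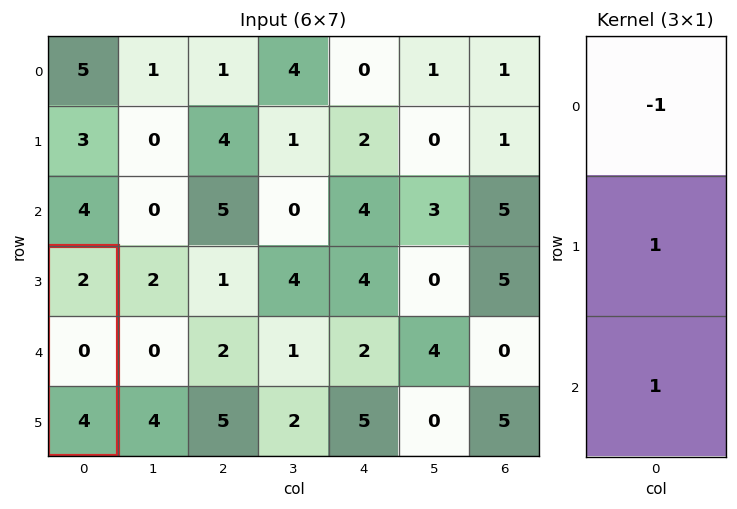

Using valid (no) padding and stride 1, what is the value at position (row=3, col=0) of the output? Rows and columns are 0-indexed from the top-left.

2

The receptive field on the input at this output position is [2 / 0 / 4]. Elementwise product with the kernel and sum: 2·-1 + 0·1 + 4·1.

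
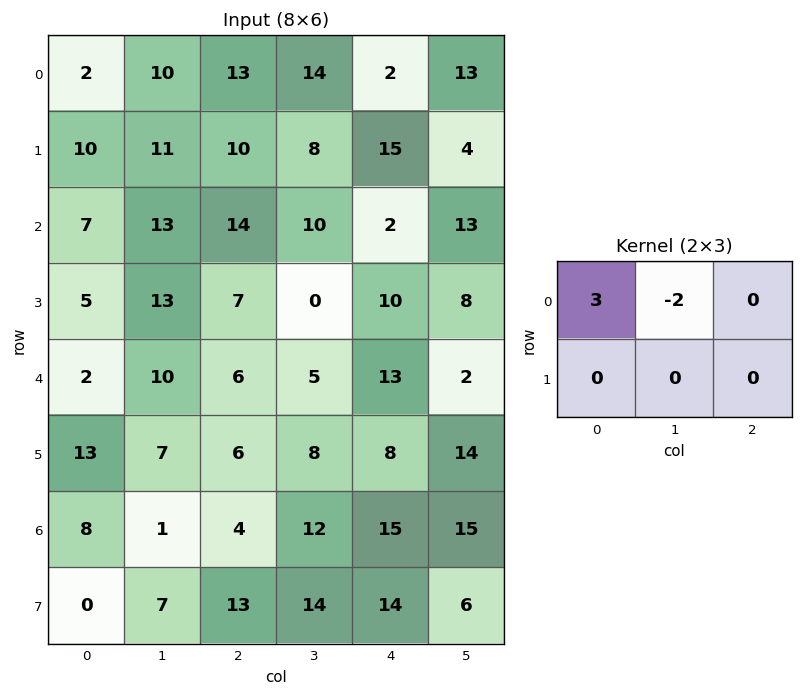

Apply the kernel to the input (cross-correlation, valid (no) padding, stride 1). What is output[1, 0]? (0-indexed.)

The receptive field on the input at this output position is [10 11 10 / 7 13 14]. Elementwise product with the kernel and sum: 10·3 + 11·-2.

8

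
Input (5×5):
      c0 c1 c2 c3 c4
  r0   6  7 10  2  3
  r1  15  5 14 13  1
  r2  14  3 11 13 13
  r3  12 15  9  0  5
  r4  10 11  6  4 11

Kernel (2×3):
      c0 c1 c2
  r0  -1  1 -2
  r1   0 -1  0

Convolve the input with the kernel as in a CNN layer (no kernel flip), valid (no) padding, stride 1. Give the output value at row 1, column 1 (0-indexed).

The receptive field on the input at this output position is [5 14 13 / 3 11 13]. Elementwise product with the kernel and sum: 5·-1 + 14·1 + 13·-2 + 11·-1.

-28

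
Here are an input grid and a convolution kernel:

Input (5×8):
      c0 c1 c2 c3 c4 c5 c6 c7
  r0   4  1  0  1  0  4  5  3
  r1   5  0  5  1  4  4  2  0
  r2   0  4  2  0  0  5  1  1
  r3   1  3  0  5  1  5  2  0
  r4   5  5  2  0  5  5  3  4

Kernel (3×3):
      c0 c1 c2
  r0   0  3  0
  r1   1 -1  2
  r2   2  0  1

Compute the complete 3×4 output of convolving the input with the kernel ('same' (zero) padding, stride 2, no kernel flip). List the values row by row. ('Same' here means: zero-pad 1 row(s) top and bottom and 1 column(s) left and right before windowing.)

-2 4 15 13
26 28 37 22
8 3 8 16

Output[0,0]: The receptive field on the zero-padded input at this output position is [0 0 0 / 0 4 1 / 0 5 0]. Elementwise product with the kernel and sum: 0·3 + 0·1 + 4·-1 + 1·2 + 0·2 + 0·1.
Output[0,1]: The receptive field on the zero-padded input at this output position is [0 0 0 / 1 0 1 / 0 5 1]. Elementwise product with the kernel and sum: 0·3 + 1·1 + 0·-1 + 1·2 + 0·2 + 1·1.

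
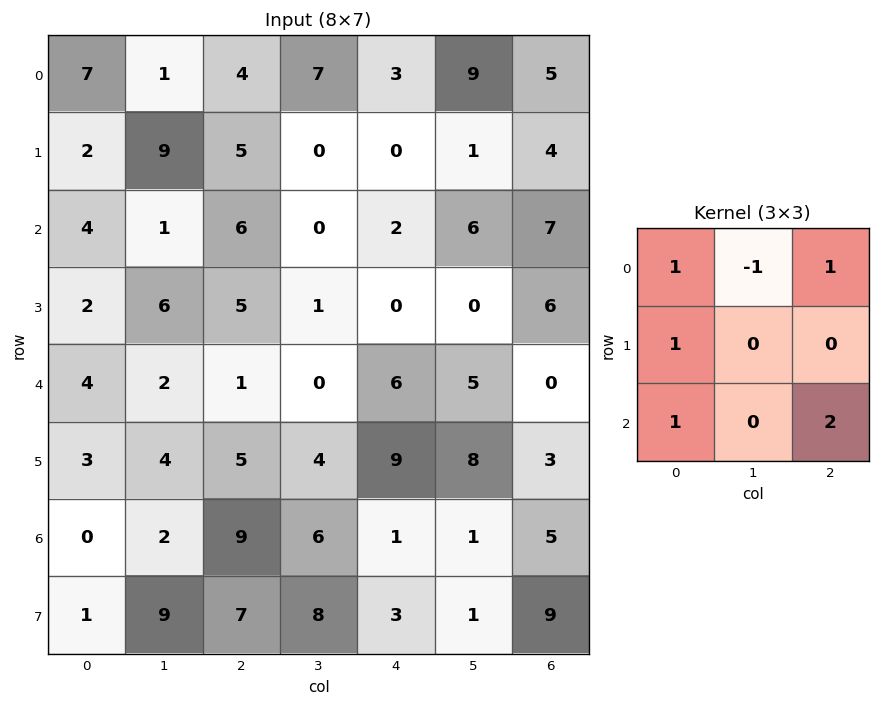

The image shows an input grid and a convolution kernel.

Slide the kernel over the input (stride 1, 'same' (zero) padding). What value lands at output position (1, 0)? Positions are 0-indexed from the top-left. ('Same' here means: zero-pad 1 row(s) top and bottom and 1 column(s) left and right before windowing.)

-4

The receptive field on the zero-padded input at this output position is [0 7 1 / 0 2 9 / 0 4 1]. Elementwise product with the kernel and sum: 0·1 + 7·-1 + 1·1 + 0·1 + 0·1 + 1·2.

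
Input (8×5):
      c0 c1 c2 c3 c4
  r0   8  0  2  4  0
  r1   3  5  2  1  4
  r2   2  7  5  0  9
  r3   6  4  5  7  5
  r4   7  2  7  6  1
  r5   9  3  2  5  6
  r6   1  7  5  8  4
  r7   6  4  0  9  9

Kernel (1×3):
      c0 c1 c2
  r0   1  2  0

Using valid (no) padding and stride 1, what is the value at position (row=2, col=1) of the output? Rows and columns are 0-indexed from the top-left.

17

The receptive field on the input at this output position is [7 5 0]. Elementwise product with the kernel and sum: 7·1 + 5·2.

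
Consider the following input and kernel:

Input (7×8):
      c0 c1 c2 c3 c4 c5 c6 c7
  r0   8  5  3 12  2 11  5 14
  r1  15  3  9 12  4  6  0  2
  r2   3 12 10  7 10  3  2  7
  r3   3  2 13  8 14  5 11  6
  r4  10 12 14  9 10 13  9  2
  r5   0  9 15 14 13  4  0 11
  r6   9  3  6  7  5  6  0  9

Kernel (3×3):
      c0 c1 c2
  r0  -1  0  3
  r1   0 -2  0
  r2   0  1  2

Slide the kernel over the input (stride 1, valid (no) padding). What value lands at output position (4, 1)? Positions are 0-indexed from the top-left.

5

The receptive field on the input at this output position is [12 14 9 / 9 15 14 / 3 6 7]. Elementwise product with the kernel and sum: 12·-1 + 9·3 + 15·-2 + 6·1 + 7·2.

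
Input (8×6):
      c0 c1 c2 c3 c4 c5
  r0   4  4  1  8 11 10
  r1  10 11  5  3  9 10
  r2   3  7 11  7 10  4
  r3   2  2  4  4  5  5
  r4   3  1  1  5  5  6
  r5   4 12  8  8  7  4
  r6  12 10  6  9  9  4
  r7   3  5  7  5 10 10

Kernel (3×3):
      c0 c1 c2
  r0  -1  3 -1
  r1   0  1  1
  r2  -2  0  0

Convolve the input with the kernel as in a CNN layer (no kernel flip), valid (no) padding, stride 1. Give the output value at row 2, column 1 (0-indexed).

25

The receptive field on the input at this output position is [7 11 7 / 2 4 4 / 1 1 5]. Elementwise product with the kernel and sum: 7·-1 + 11·3 + 7·-1 + 4·1 + 4·1 + 1·-2.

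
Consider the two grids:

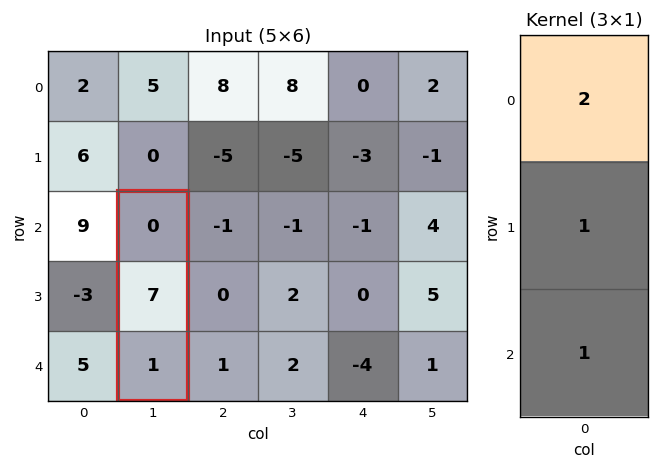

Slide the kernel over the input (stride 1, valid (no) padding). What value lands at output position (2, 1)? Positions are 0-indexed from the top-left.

8

The receptive field on the input at this output position is [0 / 7 / 1]. Elementwise product with the kernel and sum: 0·2 + 7·1 + 1·1.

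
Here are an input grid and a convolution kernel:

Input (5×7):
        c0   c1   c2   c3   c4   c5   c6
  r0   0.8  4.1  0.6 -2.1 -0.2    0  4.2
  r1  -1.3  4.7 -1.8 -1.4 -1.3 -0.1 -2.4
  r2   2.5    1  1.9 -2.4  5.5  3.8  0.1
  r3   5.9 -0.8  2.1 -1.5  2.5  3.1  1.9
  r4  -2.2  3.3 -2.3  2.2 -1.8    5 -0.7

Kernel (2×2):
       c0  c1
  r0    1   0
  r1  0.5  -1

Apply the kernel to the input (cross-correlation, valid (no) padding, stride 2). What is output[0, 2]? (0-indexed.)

-0.75

The receptive field on the input at this output position is [-0.2 0 / -1.3 -0.1]. Elementwise product with the kernel and sum: -0.2·1 + -1.3·0.5 + -0.1·-1.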